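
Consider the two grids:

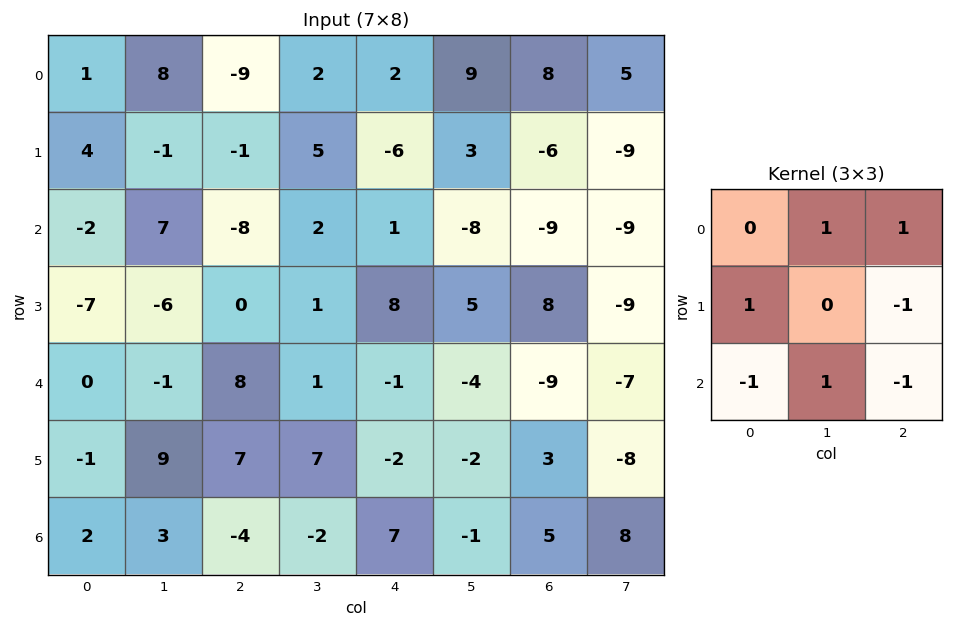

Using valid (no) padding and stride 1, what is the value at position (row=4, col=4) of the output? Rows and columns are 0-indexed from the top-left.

-31

The receptive field on the input at this output position is [-1 -4 -9 / -2 -2 3 / 7 -1 5]. Elementwise product with the kernel and sum: -4·1 + -9·1 + -2·1 + 3·-1 + 7·-1 + -1·1 + 5·-1.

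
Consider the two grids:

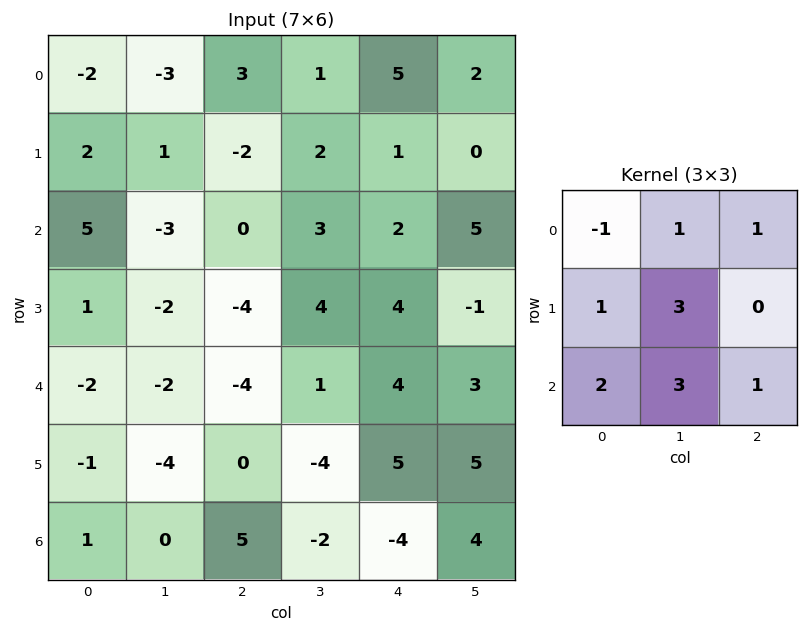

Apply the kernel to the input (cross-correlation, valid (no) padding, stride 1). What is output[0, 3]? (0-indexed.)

28

The receptive field on the input at this output position is [1 5 2 / 2 1 0 / 3 2 5]. Elementwise product with the kernel and sum: 1·-1 + 5·1 + 2·1 + 2·1 + 1·3 + 3·2 + 2·3 + 5·1.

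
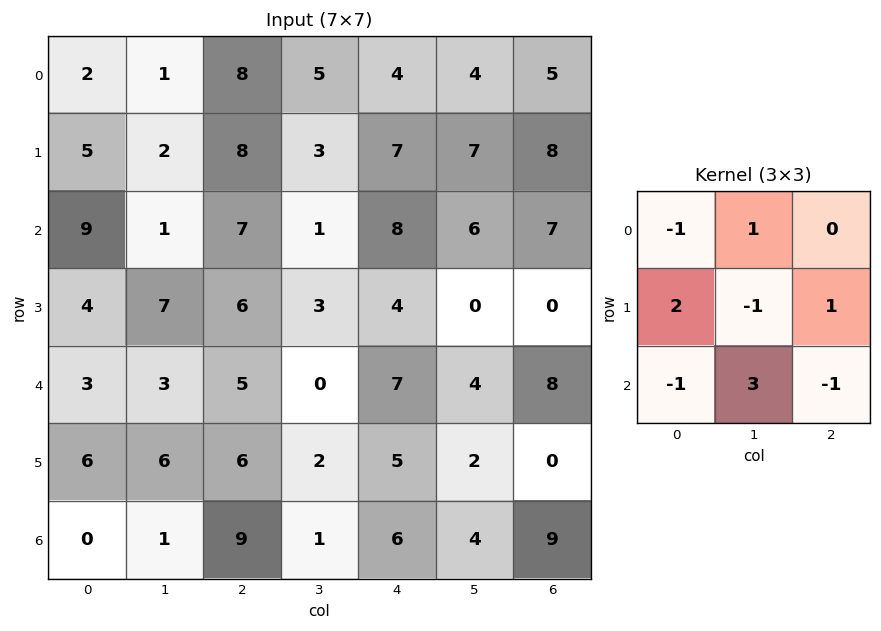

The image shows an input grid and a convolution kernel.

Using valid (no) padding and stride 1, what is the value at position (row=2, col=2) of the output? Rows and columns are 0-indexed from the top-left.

The receptive field on the input at this output position is [7 1 8 / 6 3 4 / 5 0 7]. Elementwise product with the kernel and sum: 7·-1 + 1·1 + 6·2 + 3·-1 + 4·1 + 5·-1 + 0·3 + 7·-1.

-5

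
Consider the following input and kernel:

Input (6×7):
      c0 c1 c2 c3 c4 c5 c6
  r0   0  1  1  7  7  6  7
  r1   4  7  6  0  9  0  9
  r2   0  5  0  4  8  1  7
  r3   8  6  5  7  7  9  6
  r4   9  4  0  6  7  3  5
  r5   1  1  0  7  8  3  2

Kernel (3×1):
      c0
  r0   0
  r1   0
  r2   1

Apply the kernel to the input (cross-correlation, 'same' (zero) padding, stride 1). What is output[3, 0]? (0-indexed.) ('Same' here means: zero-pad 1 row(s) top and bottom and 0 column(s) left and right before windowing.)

9

The receptive field on the zero-padded input at this output position is [0 / 8 / 9]. Elementwise product with the kernel and sum: 9·1.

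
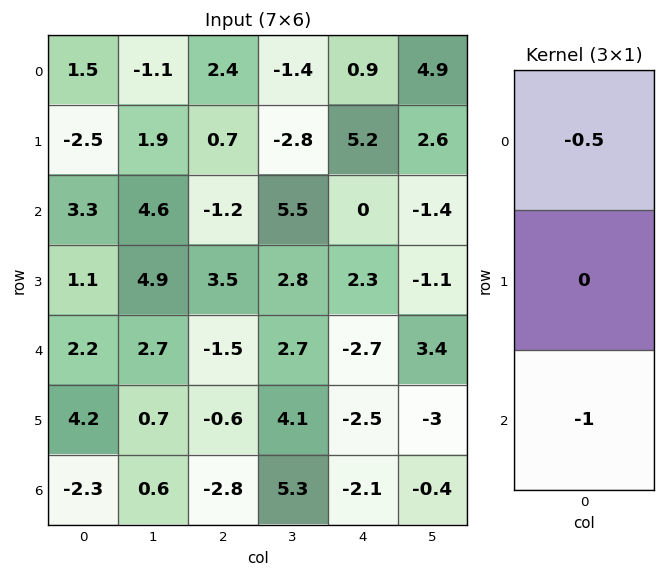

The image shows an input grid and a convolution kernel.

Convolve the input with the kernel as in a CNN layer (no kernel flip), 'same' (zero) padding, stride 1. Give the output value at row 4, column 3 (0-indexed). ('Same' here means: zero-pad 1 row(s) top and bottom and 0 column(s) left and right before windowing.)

-5.5

The receptive field on the zero-padded input at this output position is [2.8 / 2.7 / 4.1]. Elementwise product with the kernel and sum: 2.8·-0.5 + 4.1·-1.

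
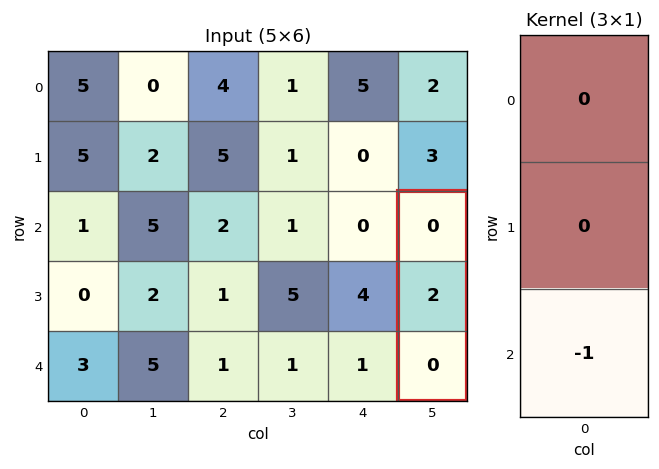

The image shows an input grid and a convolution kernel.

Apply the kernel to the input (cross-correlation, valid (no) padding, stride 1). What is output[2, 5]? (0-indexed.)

The receptive field on the input at this output position is [0 / 2 / 0]. Elementwise product with the kernel and sum: 0·-1.

0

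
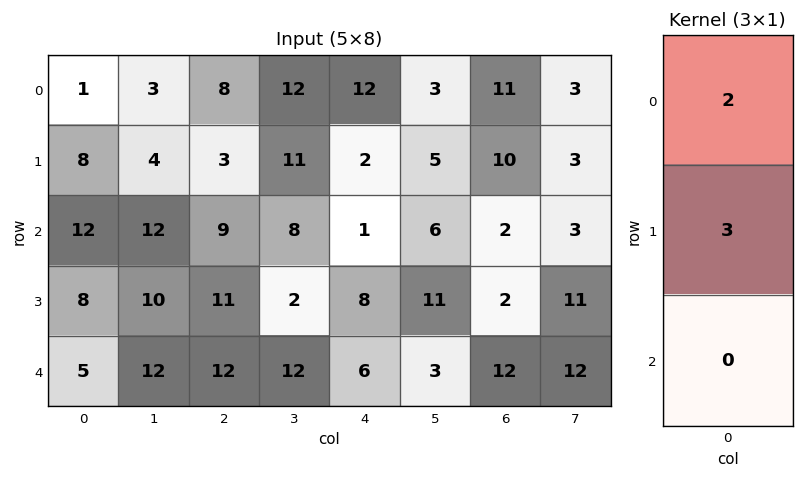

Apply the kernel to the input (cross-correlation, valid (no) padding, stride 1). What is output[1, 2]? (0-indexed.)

The receptive field on the input at this output position is [3 / 9 / 11]. Elementwise product with the kernel and sum: 3·2 + 9·3.

33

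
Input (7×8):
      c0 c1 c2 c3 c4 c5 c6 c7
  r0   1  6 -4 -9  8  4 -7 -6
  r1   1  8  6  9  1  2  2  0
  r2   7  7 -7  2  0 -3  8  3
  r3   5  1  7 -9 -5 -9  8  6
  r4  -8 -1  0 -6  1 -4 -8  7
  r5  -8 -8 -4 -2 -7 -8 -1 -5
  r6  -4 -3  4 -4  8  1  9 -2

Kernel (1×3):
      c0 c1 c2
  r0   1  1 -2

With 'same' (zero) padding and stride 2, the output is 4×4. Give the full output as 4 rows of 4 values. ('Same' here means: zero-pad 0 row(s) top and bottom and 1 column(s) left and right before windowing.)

Output[0,0]: The receptive field on the zero-padded input at this output position is [0 1 6]. Elementwise product with the kernel and sum: 0·1 + 1·1 + 6·-2.
Output[0,1]: The receptive field on the zero-padded input at this output position is [6 -4 -9]. Elementwise product with the kernel and sum: 6·1 + -4·1 + -9·-2.

-11 20 -9 9
-7 -4 8 -1
-6 11 3 -26
2 9 2 14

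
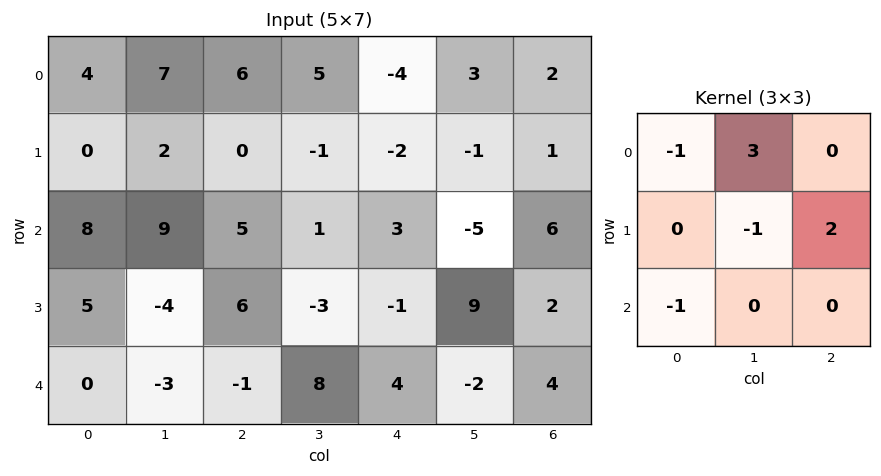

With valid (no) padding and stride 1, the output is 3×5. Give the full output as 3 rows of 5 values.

7 0 1 -18 13
2 -1 -4 -15 17
35 -3 0 19 -27

Output[0,0]: The receptive field on the input at this output position is [4 7 6 / 0 2 0 / 8 9 5]. Elementwise product with the kernel and sum: 4·-1 + 7·3 + 2·-1 + 0·2 + 8·-1.
Output[0,1]: The receptive field on the input at this output position is [7 6 5 / 2 0 -1 / 9 5 1]. Elementwise product with the kernel and sum: 7·-1 + 6·3 + 0·-1 + -1·2 + 9·-1.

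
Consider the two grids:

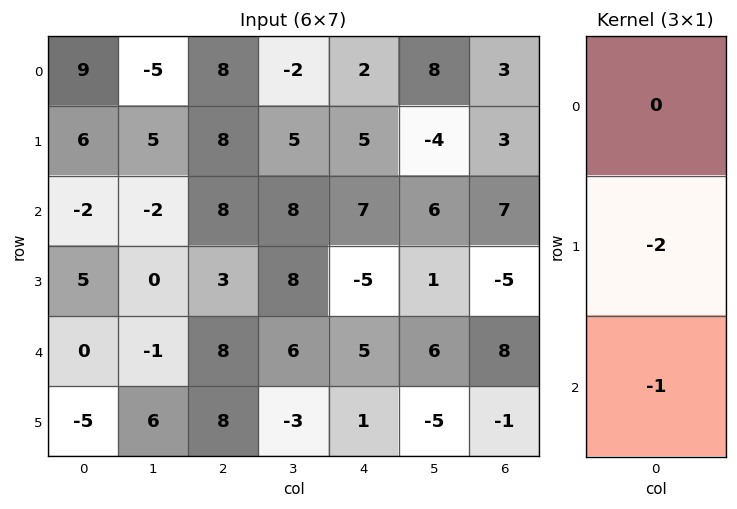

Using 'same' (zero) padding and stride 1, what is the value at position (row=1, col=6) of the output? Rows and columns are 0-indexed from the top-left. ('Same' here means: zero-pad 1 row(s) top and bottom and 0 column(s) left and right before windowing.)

The receptive field on the zero-padded input at this output position is [3 / 3 / 7]. Elementwise product with the kernel and sum: 3·-2 + 7·-1.

-13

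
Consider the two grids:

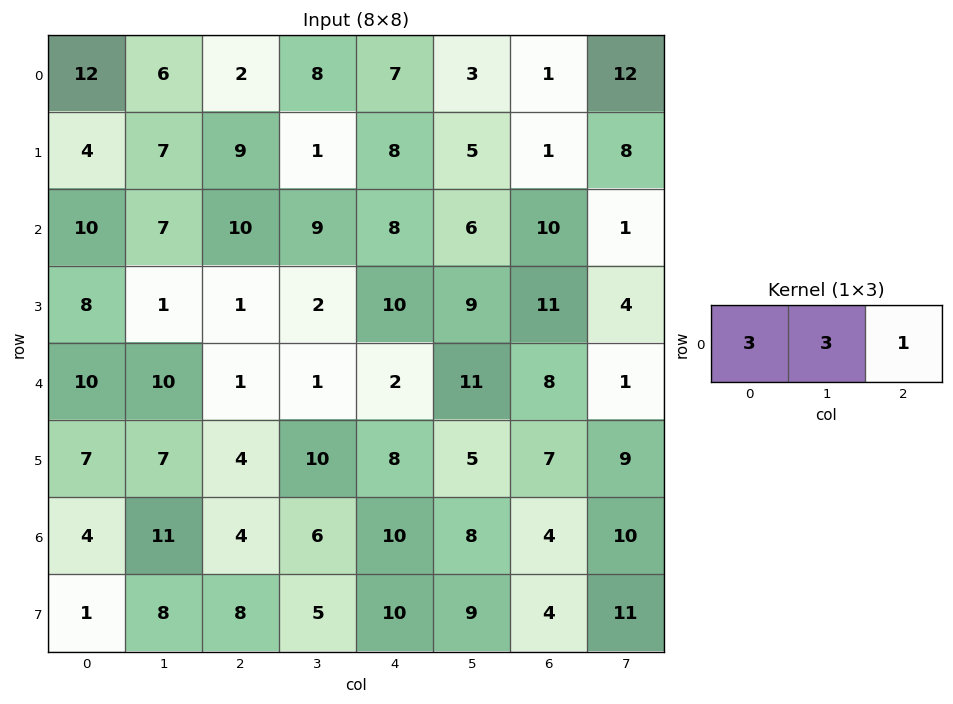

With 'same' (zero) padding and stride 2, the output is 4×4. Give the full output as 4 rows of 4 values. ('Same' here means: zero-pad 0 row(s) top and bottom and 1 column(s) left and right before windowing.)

42 32 48 24
37 60 57 49
40 34 20 58
23 51 56 46

Output[0,0]: The receptive field on the zero-padded input at this output position is [0 12 6]. Elementwise product with the kernel and sum: 0·3 + 12·3 + 6·1.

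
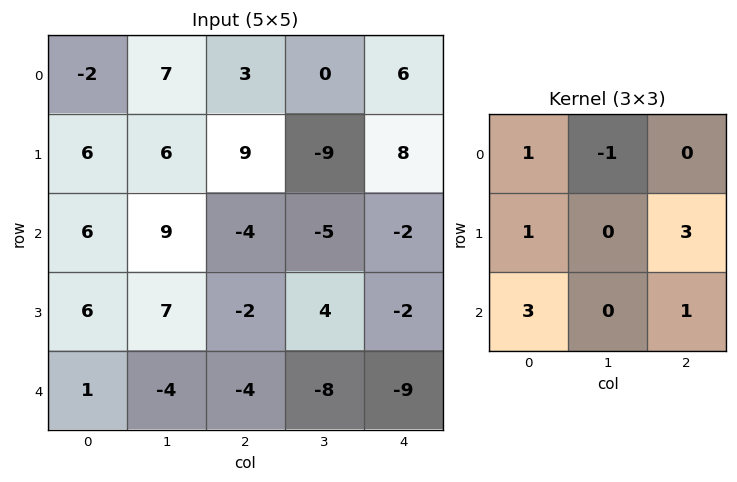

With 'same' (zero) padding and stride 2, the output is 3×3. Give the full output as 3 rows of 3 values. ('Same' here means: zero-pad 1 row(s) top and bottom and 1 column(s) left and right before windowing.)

Output[0,0]: The receptive field on the zero-padded input at this output position is [0 0 0 / 0 -2 7 / 0 6 6]. Elementwise product with the kernel and sum: 0·1 + 0·-1 + 0·1 + 7·3 + 0·3 + 6·1.

27 16 -27
28 16 -10
-18 -19 -2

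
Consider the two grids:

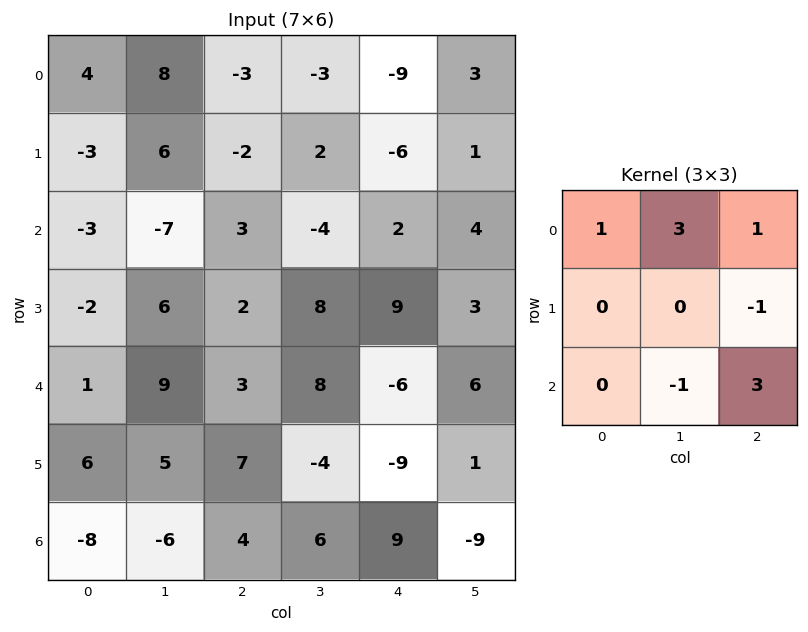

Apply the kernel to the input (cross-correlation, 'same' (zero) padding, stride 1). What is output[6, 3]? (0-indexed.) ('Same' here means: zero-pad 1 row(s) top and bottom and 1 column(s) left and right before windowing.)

The receptive field on the zero-padded input at this output position is [7 -4 -9 / 4 6 9 / 0 0 0]. Elementwise product with the kernel and sum: 7·1 + -4·3 + -9·1 + 9·-1 + 0·-1 + 0·3.

-23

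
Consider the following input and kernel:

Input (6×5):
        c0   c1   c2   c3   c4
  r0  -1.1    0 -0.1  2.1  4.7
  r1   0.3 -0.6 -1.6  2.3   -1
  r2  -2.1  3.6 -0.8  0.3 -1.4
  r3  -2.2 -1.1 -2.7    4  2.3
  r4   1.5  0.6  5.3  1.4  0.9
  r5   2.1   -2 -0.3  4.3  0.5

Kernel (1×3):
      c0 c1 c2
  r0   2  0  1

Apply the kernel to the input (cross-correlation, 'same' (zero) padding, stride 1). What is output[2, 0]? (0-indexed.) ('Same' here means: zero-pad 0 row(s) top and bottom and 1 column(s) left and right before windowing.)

3.6

The receptive field on the zero-padded input at this output position is [0 -2.1 3.6]. Elementwise product with the kernel and sum: 0·2 + 3.6·1.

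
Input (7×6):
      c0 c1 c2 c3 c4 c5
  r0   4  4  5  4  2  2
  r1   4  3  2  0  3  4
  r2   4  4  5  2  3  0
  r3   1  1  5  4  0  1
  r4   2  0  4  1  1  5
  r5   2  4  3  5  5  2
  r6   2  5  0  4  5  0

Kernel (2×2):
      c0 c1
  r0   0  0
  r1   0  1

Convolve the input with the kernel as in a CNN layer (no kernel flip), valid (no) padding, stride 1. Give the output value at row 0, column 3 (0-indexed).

3

The receptive field on the input at this output position is [4 2 / 0 3]. Elementwise product with the kernel and sum: 3·1.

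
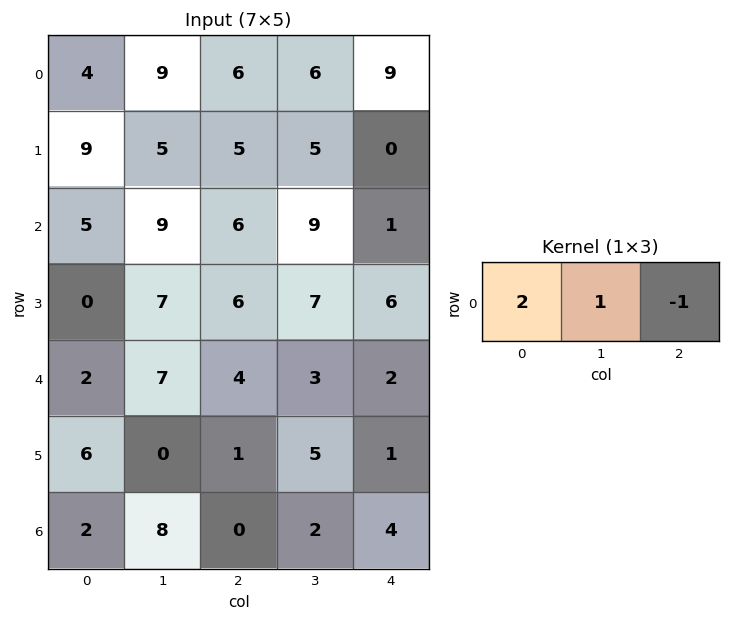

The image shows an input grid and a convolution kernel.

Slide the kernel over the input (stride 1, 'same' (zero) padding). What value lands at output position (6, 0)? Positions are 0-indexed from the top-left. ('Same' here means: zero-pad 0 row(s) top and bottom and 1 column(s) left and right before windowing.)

The receptive field on the zero-padded input at this output position is [0 2 8]. Elementwise product with the kernel and sum: 0·2 + 2·1 + 8·-1.

-6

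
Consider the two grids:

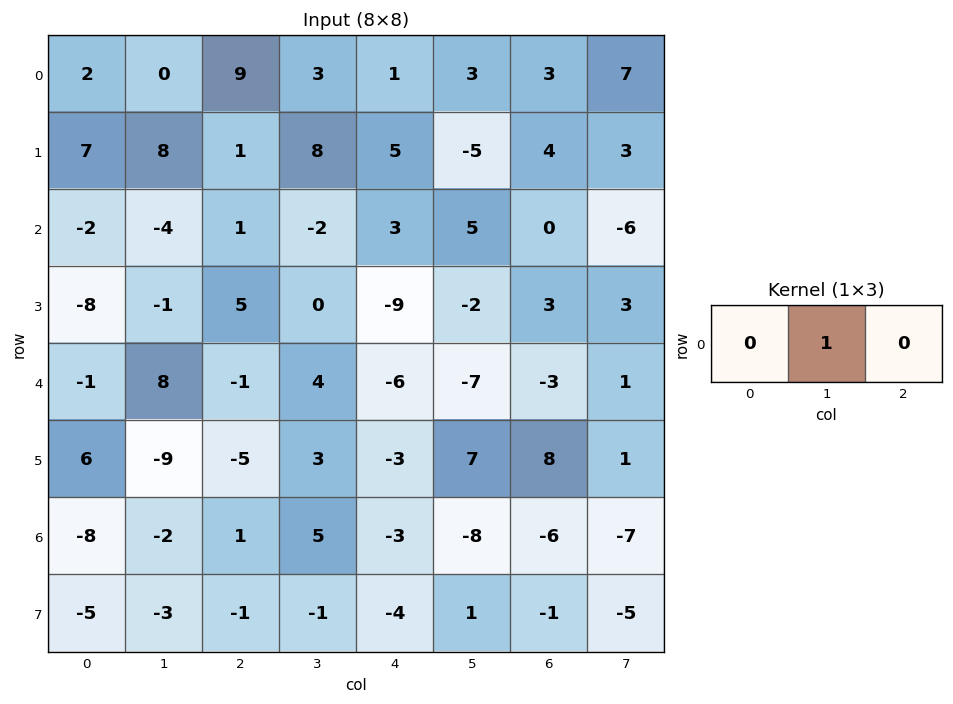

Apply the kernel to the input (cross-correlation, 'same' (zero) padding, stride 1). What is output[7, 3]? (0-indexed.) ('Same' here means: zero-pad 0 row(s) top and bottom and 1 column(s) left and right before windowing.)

The receptive field on the zero-padded input at this output position is [-1 -1 -4]. Elementwise product with the kernel and sum: -1·1.

-1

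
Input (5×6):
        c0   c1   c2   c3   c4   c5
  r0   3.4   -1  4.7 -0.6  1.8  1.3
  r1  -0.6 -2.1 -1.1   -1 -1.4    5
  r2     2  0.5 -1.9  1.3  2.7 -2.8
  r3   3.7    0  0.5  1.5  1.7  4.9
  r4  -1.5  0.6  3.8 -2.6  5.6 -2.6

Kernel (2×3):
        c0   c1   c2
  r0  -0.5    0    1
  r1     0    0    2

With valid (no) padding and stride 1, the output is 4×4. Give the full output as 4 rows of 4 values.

0.8 -2.1 -3.35 11.6
-4.6 2.65 4.55 -0.1
-1.9 4.05 7.05 6.35
6.25 -3.7 12.65 -1.05

Output[0,0]: The receptive field on the input at this output position is [3.4 -1 4.7 / -0.6 -2.1 -1.1]. Elementwise product with the kernel and sum: 3.4·-0.5 + 4.7·1 + -1.1·2.
Output[0,1]: The receptive field on the input at this output position is [-1 4.7 -0.6 / -2.1 -1.1 -1]. Elementwise product with the kernel and sum: -1·-0.5 + -0.6·1 + -1·2.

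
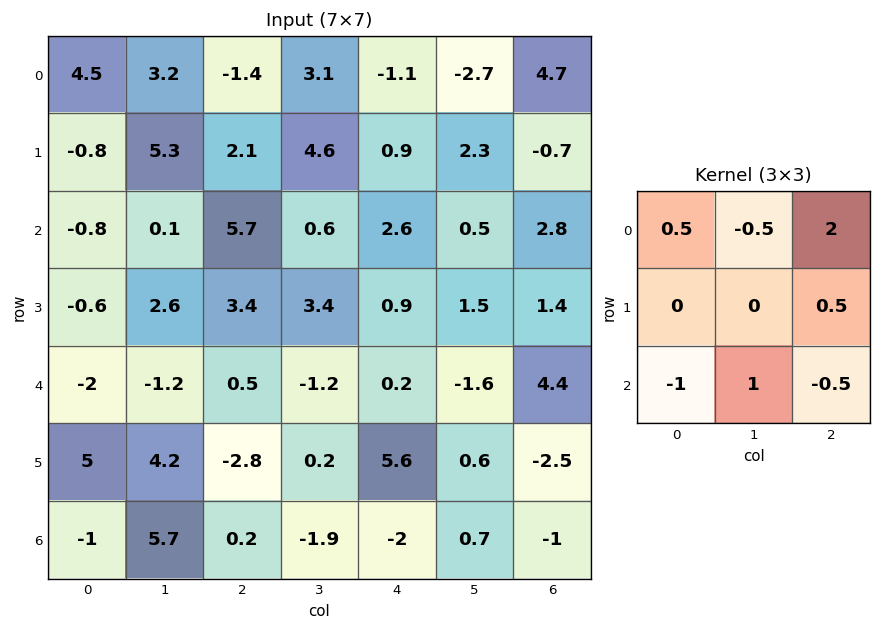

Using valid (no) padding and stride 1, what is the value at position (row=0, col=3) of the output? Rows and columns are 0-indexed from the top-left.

-0.4

The receptive field on the input at this output position is [3.1 -1.1 -2.7 / 4.6 0.9 2.3 / 0.6 2.6 0.5]. Elementwise product with the kernel and sum: 3.1·0.5 + -1.1·-0.5 + -2.7·2 + 2.3·0.5 + 0.6·-1 + 2.6·1 + 0.5·-0.5.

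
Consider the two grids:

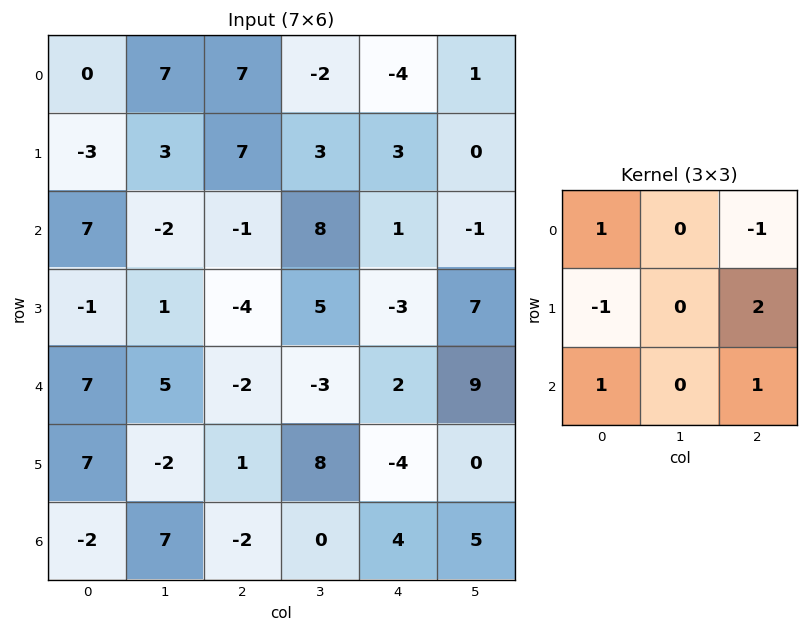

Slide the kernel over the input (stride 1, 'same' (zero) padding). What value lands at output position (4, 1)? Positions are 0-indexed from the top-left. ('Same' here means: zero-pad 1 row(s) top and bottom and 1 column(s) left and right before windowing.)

0

The receptive field on the zero-padded input at this output position is [-1 1 -4 / 7 5 -2 / 7 -2 1]. Elementwise product with the kernel and sum: -1·1 + -4·-1 + 7·-1 + -2·2 + 7·1 + 1·1.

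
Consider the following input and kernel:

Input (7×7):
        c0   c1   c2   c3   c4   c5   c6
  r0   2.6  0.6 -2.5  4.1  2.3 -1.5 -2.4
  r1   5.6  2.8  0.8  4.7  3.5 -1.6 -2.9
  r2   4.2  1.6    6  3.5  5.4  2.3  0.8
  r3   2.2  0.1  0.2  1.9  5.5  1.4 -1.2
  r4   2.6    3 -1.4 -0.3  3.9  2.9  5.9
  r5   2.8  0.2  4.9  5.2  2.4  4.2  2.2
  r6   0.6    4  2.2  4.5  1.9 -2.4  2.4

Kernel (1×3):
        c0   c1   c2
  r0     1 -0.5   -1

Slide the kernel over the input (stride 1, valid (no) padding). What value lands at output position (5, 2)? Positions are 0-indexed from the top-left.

-0.1

The receptive field on the input at this output position is [4.9 5.2 2.4]. Elementwise product with the kernel and sum: 4.9·1 + 5.2·-0.5 + 2.4·-1.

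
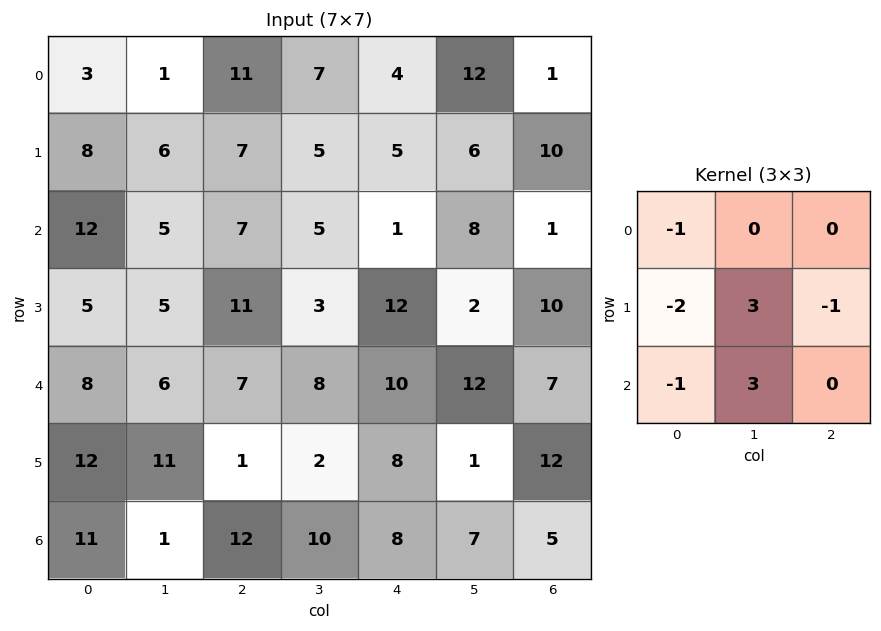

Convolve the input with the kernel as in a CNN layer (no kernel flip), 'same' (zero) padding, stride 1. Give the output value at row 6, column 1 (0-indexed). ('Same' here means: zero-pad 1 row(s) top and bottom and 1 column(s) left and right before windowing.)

-43

The receptive field on the zero-padded input at this output position is [12 11 1 / 11 1 12 / 0 0 0]. Elementwise product with the kernel and sum: 12·-1 + 11·-2 + 1·3 + 12·-1 + 0·-1 + 0·3.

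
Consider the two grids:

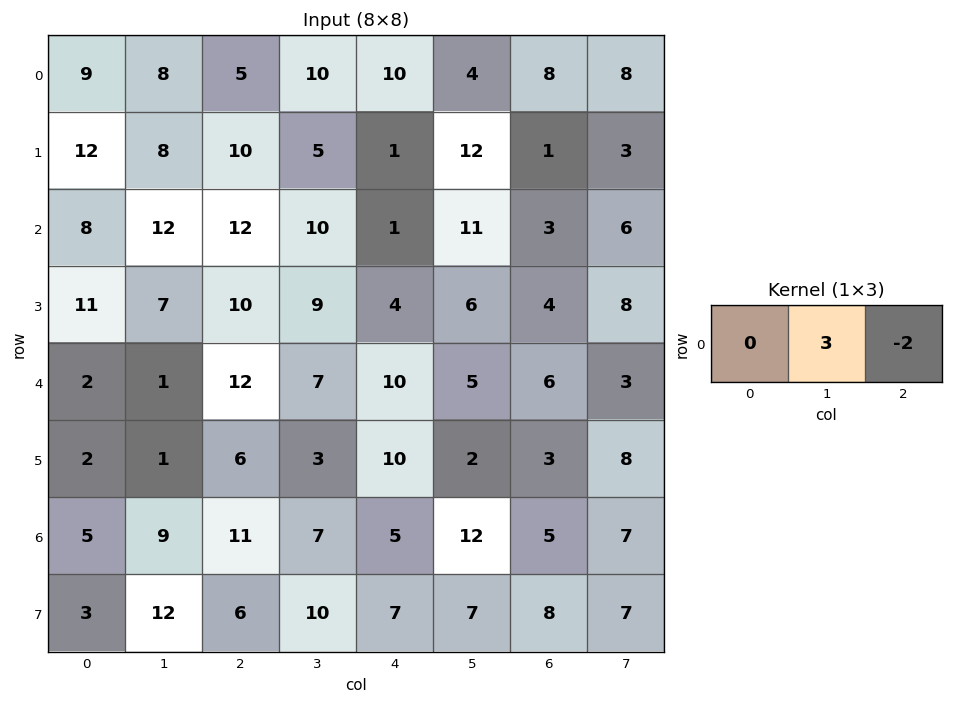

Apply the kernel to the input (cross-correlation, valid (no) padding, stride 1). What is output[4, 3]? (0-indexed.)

The receptive field on the input at this output position is [7 10 5]. Elementwise product with the kernel and sum: 10·3 + 5·-2.

20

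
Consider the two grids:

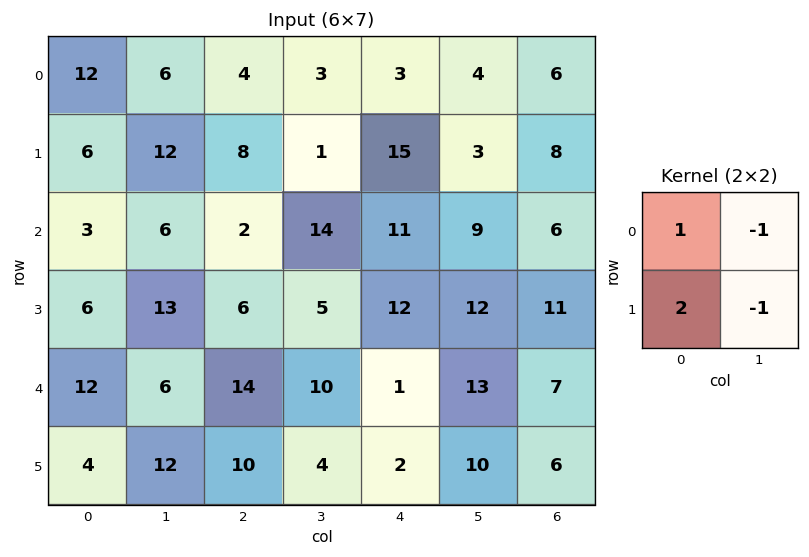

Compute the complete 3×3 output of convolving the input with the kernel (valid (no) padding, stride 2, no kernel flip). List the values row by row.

Output[0,0]: The receptive field on the input at this output position is [12 6 / 6 12]. Elementwise product with the kernel and sum: 12·1 + 6·-1 + 6·2 + 12·-1.

6 16 26
-4 -5 14
2 20 -18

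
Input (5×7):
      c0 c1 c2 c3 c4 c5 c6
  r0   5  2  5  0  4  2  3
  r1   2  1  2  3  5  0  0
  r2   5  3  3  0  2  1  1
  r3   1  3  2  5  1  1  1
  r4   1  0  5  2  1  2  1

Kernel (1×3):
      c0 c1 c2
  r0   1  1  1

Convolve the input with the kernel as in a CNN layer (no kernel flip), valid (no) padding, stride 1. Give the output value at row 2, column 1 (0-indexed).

6

The receptive field on the input at this output position is [3 3 0]. Elementwise product with the kernel and sum: 3·1 + 3·1 + 0·1.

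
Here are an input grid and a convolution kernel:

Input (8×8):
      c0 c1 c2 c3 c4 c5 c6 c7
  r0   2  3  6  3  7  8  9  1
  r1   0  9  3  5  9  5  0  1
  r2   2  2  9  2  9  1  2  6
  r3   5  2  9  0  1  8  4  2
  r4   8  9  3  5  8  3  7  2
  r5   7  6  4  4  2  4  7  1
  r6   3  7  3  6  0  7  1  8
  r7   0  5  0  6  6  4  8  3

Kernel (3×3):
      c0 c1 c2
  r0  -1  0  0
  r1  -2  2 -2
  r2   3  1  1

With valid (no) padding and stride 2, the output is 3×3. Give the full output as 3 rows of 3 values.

27 18 15
10 -7 31
1 8 -10

Output[0,0]: The receptive field on the input at this output position is [2 3 6 / 0 9 3 / 2 2 9]. Elementwise product with the kernel and sum: 2·-1 + 0·-2 + 9·2 + 3·-2 + 2·3 + 2·1 + 9·1.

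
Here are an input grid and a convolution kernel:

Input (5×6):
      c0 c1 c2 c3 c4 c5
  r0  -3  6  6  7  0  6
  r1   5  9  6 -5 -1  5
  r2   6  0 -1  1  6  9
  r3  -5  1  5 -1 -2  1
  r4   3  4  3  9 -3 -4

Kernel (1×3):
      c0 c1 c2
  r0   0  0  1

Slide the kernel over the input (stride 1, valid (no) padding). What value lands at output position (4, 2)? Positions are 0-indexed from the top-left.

The receptive field on the input at this output position is [3 9 -3]. Elementwise product with the kernel and sum: -3·1.

-3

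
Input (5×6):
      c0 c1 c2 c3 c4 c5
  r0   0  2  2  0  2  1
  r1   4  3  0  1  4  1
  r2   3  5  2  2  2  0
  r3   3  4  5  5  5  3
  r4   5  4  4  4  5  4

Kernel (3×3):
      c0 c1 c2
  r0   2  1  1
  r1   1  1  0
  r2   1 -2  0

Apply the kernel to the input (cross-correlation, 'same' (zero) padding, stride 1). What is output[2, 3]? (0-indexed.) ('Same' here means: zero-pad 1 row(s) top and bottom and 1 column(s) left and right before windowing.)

The receptive field on the zero-padded input at this output position is [0 1 4 / 2 2 2 / 5 5 5]. Elementwise product with the kernel and sum: 0·2 + 1·1 + 4·1 + 2·1 + 2·1 + 5·1 + 5·-2.

4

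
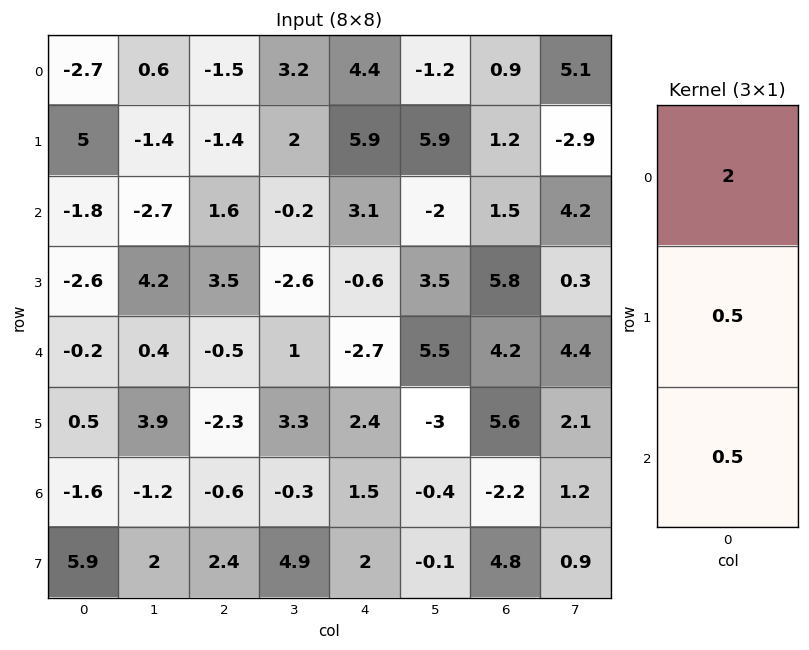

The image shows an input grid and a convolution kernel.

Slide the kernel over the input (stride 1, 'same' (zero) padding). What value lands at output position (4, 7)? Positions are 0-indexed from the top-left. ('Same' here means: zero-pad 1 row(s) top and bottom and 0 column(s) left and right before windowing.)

3.85

The receptive field on the zero-padded input at this output position is [0.3 / 4.4 / 2.1]. Elementwise product with the kernel and sum: 0.3·2 + 4.4·0.5 + 2.1·0.5.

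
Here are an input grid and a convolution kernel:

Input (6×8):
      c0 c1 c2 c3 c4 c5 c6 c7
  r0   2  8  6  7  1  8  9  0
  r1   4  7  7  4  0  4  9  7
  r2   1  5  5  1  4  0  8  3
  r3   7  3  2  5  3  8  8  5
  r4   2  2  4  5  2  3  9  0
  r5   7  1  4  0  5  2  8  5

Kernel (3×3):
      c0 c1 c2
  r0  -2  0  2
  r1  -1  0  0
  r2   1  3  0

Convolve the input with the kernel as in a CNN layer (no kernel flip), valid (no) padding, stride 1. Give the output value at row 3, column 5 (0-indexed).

17

The receptive field on the input at this output position is [8 8 5 / 3 9 0 / 2 8 5]. Elementwise product with the kernel and sum: 8·-2 + 5·2 + 3·-1 + 2·1 + 8·3.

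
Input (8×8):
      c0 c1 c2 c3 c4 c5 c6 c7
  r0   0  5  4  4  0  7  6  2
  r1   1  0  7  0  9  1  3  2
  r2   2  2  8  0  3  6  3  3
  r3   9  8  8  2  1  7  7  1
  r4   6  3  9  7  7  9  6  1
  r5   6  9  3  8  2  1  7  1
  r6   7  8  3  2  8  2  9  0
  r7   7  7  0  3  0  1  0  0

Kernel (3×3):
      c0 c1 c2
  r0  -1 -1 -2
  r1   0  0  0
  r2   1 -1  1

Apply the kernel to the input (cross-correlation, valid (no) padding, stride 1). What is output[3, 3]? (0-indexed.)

The receptive field on the input at this output position is [2 1 7 / 7 7 9 / 8 2 1]. Elementwise product with the kernel and sum: 2·-1 + 1·-1 + 7·-2 + 8·1 + 2·-1 + 1·1.

-10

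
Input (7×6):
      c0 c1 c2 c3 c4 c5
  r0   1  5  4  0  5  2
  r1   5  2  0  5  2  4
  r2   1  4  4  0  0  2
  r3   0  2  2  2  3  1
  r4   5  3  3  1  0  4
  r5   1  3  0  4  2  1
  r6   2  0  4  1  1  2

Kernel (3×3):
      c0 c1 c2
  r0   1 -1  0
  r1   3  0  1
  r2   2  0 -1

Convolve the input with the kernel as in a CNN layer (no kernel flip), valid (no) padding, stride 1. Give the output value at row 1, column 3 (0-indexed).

The receptive field on the input at this output position is [5 2 4 / 0 0 2 / 2 3 1]. Elementwise product with the kernel and sum: 5·1 + 2·-1 + 0·3 + 2·1 + 2·2 + 1·-1.

8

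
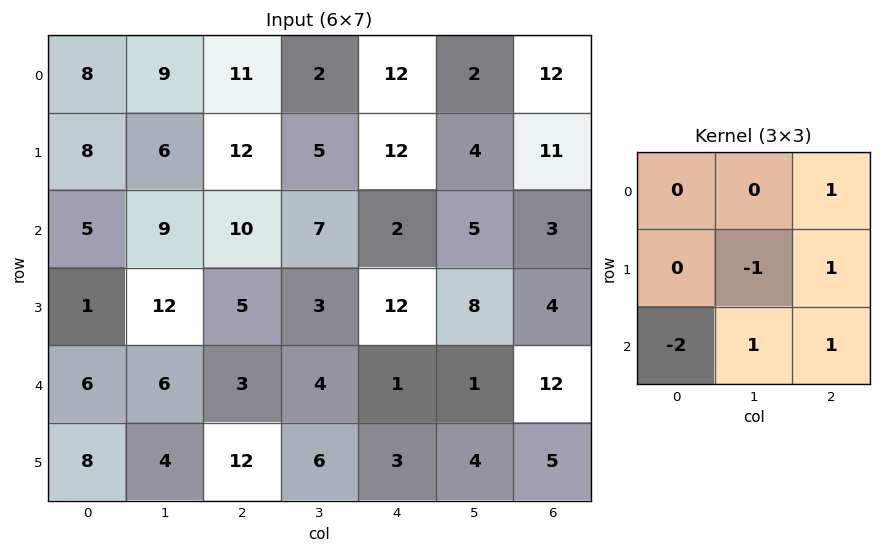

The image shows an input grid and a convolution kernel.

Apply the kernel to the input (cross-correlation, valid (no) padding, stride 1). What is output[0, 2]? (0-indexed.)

8

The receptive field on the input at this output position is [11 2 12 / 12 5 12 / 10 7 2]. Elementwise product with the kernel and sum: 12·1 + 5·-1 + 12·1 + 10·-2 + 7·1 + 2·1.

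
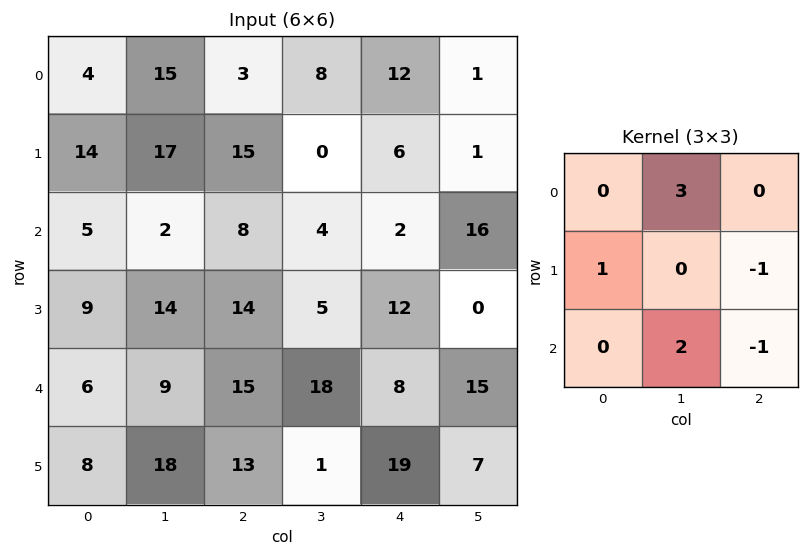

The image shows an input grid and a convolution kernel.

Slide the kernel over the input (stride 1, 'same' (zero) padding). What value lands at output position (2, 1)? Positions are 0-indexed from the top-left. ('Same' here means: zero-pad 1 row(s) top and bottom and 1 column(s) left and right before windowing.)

The receptive field on the zero-padded input at this output position is [14 17 15 / 5 2 8 / 9 14 14]. Elementwise product with the kernel and sum: 17·3 + 5·1 + 8·-1 + 14·2 + 14·-1.

62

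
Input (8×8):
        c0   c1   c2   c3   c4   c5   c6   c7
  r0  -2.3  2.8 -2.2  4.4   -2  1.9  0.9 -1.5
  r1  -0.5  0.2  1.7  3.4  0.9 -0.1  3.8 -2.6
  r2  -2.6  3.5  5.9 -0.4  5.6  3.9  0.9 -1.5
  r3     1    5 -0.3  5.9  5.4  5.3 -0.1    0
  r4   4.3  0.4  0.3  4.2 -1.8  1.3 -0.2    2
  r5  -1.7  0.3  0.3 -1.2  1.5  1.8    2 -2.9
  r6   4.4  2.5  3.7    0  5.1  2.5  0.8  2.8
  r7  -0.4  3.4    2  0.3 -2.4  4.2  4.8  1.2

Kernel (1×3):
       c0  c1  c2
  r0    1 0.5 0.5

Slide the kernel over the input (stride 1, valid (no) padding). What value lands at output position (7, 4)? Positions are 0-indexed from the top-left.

The receptive field on the input at this output position is [-2.4 4.2 4.8]. Elementwise product with the kernel and sum: -2.4·1 + 4.2·0.5 + 4.8·0.5.

2.1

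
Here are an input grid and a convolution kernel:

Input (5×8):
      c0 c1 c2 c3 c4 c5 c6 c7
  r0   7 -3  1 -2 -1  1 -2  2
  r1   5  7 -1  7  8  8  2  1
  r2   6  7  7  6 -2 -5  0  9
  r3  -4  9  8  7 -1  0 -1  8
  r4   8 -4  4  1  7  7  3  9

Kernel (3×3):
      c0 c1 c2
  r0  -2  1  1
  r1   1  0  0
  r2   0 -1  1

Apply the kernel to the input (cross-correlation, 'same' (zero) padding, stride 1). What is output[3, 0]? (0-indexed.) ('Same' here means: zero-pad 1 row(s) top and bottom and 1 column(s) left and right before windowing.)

1

The receptive field on the zero-padded input at this output position is [0 6 7 / 0 -4 9 / 0 8 -4]. Elementwise product with the kernel and sum: 0·-2 + 6·1 + 7·1 + 0·1 + 8·-1 + -4·1.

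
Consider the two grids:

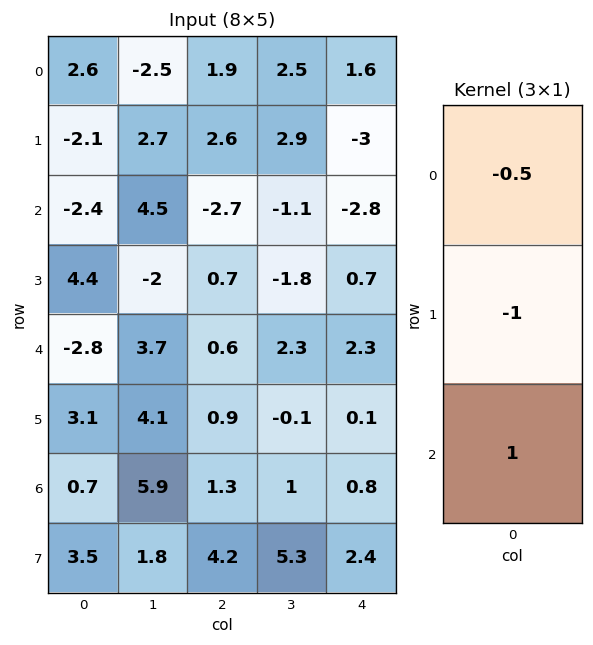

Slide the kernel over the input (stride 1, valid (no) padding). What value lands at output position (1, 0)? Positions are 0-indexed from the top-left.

The receptive field on the input at this output position is [-2.1 / -2.4 / 4.4]. Elementwise product with the kernel and sum: -2.1·-0.5 + -2.4·-1 + 4.4·1.

7.85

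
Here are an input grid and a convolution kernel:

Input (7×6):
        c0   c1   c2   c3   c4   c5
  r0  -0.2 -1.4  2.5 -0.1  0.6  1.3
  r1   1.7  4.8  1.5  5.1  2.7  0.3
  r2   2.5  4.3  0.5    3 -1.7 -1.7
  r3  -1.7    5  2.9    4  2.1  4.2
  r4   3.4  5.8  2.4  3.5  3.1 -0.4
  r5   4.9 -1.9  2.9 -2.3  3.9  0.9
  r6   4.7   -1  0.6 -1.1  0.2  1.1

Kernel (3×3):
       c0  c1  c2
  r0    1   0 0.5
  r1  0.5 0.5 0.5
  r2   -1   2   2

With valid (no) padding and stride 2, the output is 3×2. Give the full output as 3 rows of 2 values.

12.15 9.55
18.85 14.95
2.05 3.8

Output[0,0]: The receptive field on the input at this output position is [-0.2 -1.4 2.5 / 1.7 4.8 1.5 / 2.5 4.3 0.5]. Elementwise product with the kernel and sum: -0.2·1 + 2.5·0.5 + 1.7·0.5 + 4.8·0.5 + 1.5·0.5 + 2.5·-1 + 4.3·2 + 0.5·2.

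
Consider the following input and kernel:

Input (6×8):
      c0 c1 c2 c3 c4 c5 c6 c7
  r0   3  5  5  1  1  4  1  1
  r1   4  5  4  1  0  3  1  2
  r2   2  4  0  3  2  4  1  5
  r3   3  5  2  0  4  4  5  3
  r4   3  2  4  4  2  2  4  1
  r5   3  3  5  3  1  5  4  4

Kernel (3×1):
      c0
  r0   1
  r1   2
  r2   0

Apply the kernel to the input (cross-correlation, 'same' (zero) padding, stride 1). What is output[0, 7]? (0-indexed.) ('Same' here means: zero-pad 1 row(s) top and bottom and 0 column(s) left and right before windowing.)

2

The receptive field on the zero-padded input at this output position is [0 / 1 / 2]. Elementwise product with the kernel and sum: 0·1 + 1·2.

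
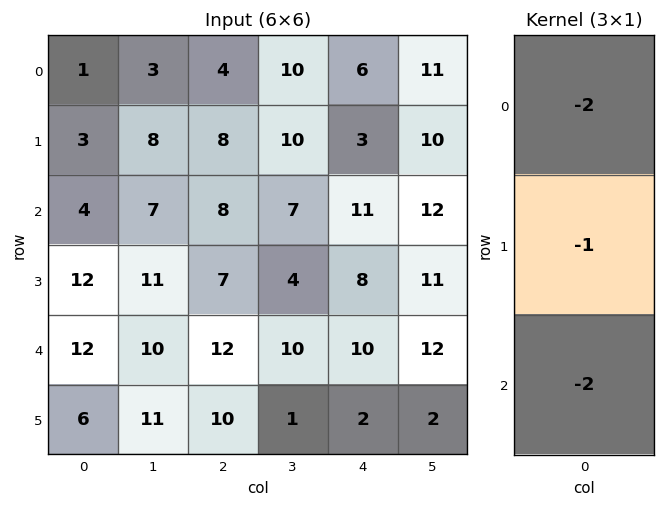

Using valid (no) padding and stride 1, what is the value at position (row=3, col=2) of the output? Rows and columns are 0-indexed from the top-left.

-46

The receptive field on the input at this output position is [7 / 12 / 10]. Elementwise product with the kernel and sum: 7·-2 + 12·-1 + 10·-2.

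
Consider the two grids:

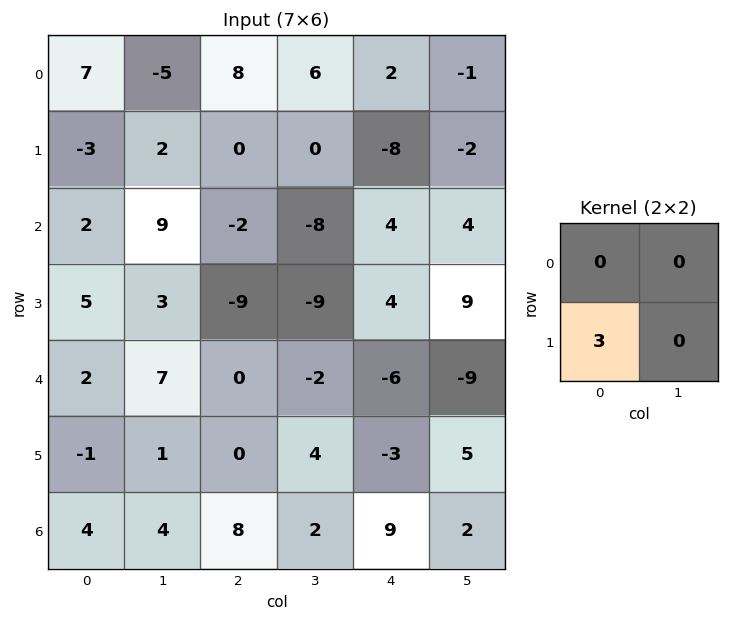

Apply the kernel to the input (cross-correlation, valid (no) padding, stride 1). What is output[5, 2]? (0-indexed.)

24

The receptive field on the input at this output position is [0 4 / 8 2]. Elementwise product with the kernel and sum: 8·3.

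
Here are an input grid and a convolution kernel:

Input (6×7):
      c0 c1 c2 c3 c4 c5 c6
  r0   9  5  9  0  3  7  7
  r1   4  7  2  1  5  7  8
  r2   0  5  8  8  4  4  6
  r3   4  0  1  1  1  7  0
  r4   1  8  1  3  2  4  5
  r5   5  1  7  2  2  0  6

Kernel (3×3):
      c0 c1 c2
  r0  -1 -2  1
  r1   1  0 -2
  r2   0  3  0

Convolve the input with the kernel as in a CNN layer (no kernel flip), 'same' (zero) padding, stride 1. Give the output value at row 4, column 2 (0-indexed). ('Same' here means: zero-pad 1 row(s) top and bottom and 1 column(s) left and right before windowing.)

22

The receptive field on the zero-padded input at this output position is [0 1 1 / 8 1 3 / 1 7 2]. Elementwise product with the kernel and sum: 0·-1 + 1·-2 + 1·1 + 8·1 + 3·-2 + 7·3.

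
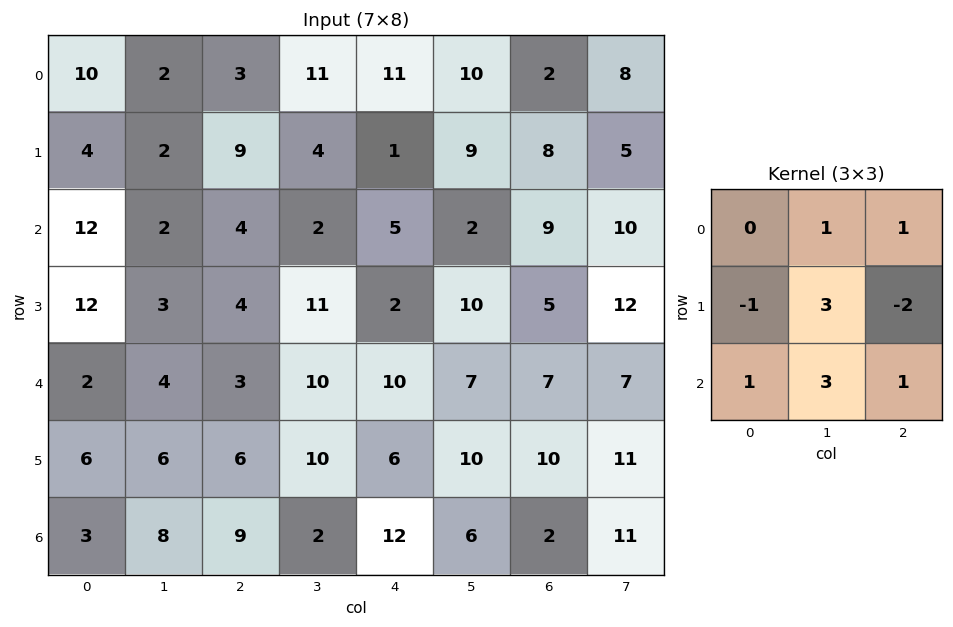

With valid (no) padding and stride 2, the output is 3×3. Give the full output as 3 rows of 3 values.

Output[0,0]: The receptive field on the input at this output position is [10 2 3 / 4 2 9 / 12 2 4]. Elementwise product with the kernel and sum: 2·1 + 3·1 + 4·-1 + 2·3 + 9·-2 + 12·1 + 2·3 + 4·1.

11 38 42
12 75 67
43 59 50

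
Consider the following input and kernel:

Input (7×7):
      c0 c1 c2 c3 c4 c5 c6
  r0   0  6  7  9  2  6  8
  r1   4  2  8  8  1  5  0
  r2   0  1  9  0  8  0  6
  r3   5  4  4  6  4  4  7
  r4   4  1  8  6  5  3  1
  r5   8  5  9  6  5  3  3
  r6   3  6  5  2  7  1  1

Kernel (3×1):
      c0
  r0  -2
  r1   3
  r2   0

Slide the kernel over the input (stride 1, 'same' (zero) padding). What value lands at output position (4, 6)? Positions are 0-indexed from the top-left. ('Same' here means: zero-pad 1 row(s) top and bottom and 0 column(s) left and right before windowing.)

The receptive field on the zero-padded input at this output position is [7 / 1 / 3]. Elementwise product with the kernel and sum: 7·-2 + 1·3.

-11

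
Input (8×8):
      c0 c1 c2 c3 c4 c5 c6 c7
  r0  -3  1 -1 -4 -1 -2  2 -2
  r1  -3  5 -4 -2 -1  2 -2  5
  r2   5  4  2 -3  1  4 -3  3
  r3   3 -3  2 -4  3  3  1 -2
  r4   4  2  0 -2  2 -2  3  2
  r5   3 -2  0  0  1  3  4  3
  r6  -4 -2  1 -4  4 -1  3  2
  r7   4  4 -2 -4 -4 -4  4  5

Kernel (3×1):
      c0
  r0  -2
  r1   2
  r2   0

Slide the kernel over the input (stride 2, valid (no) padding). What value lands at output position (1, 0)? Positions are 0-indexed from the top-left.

-4

The receptive field on the input at this output position is [5 / 3 / 4]. Elementwise product with the kernel and sum: 5·-2 + 3·2.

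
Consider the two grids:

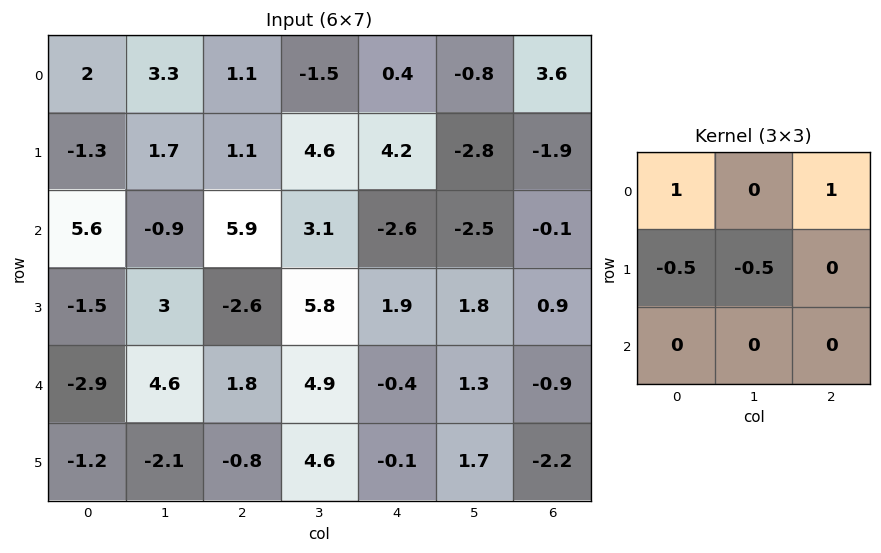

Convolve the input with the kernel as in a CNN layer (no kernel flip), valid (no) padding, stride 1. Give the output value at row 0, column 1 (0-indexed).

The receptive field on the input at this output position is [3.3 1.1 -1.5 / 1.7 1.1 4.6 / -0.9 5.9 3.1]. Elementwise product with the kernel and sum: 3.3·1 + -1.5·1 + 1.7·-0.5 + 1.1·-0.5.

0.4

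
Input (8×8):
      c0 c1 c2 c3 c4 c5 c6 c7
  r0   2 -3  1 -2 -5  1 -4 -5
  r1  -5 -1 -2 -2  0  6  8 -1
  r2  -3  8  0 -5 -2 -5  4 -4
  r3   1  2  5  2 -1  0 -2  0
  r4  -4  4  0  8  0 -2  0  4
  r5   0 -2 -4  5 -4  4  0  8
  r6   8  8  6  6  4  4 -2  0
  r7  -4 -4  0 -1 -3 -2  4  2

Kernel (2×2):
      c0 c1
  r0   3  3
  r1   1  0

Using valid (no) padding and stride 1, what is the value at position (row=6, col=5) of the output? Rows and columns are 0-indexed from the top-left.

The receptive field on the input at this output position is [4 -2 / -2 4]. Elementwise product with the kernel and sum: 4·3 + -2·3 + -2·1.

4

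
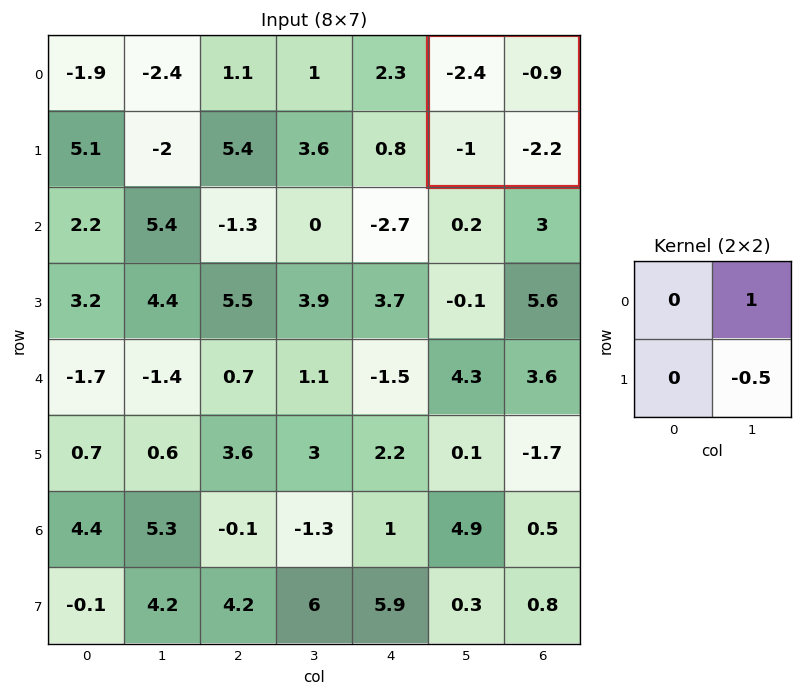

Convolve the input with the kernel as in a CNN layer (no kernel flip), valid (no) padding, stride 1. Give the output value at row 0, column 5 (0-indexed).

The receptive field on the input at this output position is [-2.4 -0.9 / -1 -2.2]. Elementwise product with the kernel and sum: -0.9·1 + -2.2·-0.5.

0.2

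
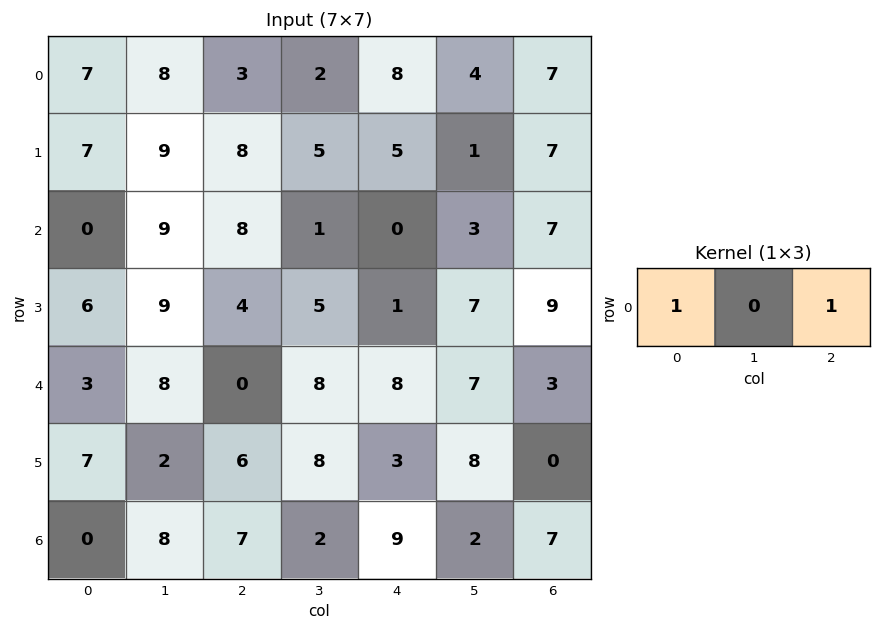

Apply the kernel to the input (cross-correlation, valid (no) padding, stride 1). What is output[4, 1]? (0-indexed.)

16

The receptive field on the input at this output position is [8 0 8]. Elementwise product with the kernel and sum: 8·1 + 8·1.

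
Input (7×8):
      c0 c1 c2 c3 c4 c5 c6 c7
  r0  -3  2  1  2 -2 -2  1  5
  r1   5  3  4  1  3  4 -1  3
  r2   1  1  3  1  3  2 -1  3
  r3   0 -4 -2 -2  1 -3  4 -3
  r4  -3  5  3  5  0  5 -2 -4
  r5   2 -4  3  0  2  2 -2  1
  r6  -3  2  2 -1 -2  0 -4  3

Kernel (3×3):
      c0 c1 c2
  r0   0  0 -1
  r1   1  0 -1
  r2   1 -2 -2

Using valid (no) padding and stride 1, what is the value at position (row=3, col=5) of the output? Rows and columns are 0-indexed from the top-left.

The receptive field on the input at this output position is [-3 4 -3 / 5 -2 -4 / 2 -2 1]. Elementwise product with the kernel and sum: -3·-1 + 5·1 + -4·-1 + 2·1 + -2·-2 + 1·-2.

16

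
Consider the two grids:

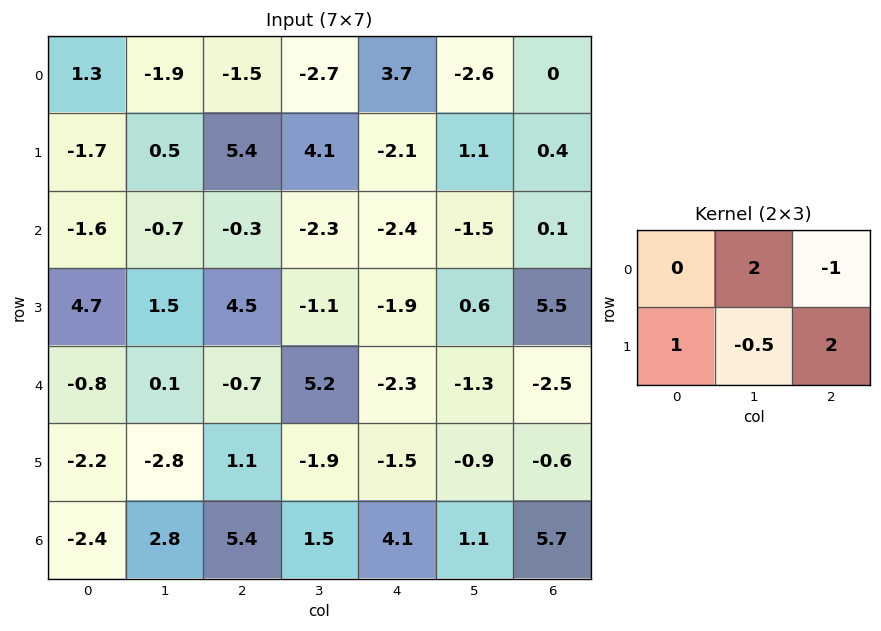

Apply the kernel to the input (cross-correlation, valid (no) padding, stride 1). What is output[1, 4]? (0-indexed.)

The receptive field on the input at this output position is [-2.1 1.1 0.4 / -2.4 -1.5 0.1]. Elementwise product with the kernel and sum: 1.1·2 + 0.4·-1 + -2.4·1 + -1.5·-0.5 + 0.1·2.

0.35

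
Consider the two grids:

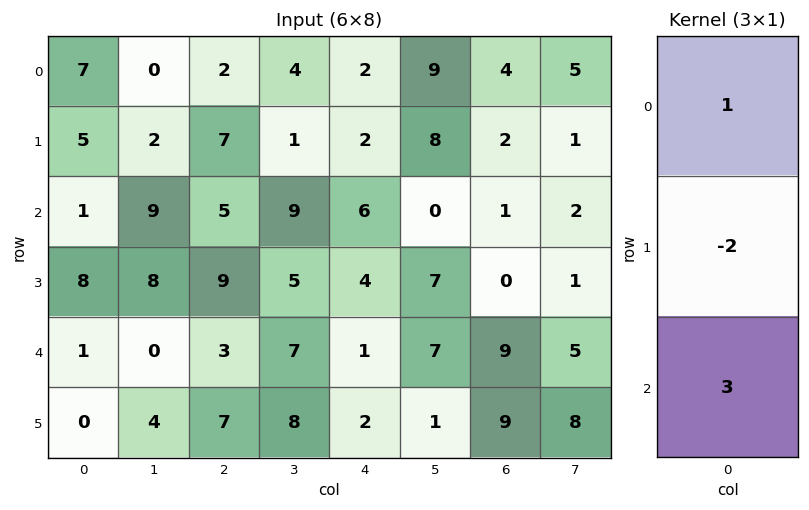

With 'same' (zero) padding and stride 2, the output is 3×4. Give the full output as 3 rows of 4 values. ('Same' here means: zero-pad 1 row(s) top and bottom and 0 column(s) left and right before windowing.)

1 17 2 -2
27 24 2 0
6 24 8 9

Output[0,0]: The receptive field on the zero-padded input at this output position is [0 / 7 / 5]. Elementwise product with the kernel and sum: 0·1 + 7·-2 + 5·3.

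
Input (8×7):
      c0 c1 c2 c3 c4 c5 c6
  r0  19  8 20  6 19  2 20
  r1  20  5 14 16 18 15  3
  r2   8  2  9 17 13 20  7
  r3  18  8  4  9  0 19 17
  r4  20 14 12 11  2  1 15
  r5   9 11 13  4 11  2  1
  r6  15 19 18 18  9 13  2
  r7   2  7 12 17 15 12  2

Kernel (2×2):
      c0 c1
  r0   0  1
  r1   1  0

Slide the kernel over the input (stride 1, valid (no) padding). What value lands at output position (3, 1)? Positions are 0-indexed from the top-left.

18

The receptive field on the input at this output position is [8 4 / 14 12]. Elementwise product with the kernel and sum: 4·1 + 14·1.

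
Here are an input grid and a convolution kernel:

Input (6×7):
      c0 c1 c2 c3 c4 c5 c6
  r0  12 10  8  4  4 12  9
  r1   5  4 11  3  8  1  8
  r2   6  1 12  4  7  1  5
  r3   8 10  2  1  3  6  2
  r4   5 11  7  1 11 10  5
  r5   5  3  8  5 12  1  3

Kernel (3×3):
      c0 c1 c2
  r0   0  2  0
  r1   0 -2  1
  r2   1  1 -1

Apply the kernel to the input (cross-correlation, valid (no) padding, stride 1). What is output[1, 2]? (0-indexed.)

5

The receptive field on the input at this output position is [11 3 8 / 12 4 7 / 2 1 3]. Elementwise product with the kernel and sum: 3·2 + 4·-2 + 7·1 + 2·1 + 1·1 + 3·-1.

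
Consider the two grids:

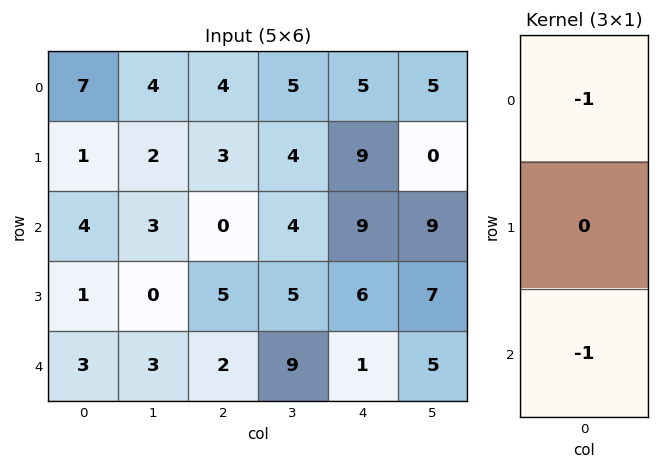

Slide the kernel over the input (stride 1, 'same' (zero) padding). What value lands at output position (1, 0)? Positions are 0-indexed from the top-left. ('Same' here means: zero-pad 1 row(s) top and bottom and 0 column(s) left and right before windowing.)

The receptive field on the zero-padded input at this output position is [7 / 1 / 4]. Elementwise product with the kernel and sum: 7·-1 + 4·-1.

-11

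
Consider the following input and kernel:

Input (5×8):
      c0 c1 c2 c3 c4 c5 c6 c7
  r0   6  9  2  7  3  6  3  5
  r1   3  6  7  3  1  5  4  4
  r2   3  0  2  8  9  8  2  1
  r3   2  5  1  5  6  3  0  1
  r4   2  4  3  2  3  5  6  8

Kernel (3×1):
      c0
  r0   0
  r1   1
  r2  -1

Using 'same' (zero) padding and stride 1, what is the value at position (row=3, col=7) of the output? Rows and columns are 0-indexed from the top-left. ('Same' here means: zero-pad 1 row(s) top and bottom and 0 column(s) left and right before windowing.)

-7

The receptive field on the zero-padded input at this output position is [1 / 1 / 8]. Elementwise product with the kernel and sum: 1·1 + 8·-1.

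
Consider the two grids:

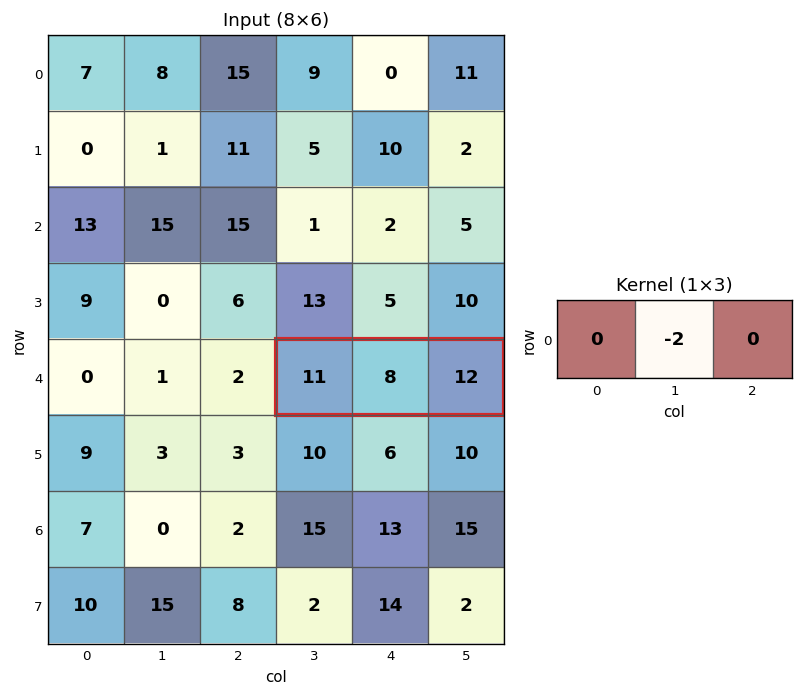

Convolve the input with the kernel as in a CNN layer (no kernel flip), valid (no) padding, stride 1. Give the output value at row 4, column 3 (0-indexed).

The receptive field on the input at this output position is [11 8 12]. Elementwise product with the kernel and sum: 8·-2.

-16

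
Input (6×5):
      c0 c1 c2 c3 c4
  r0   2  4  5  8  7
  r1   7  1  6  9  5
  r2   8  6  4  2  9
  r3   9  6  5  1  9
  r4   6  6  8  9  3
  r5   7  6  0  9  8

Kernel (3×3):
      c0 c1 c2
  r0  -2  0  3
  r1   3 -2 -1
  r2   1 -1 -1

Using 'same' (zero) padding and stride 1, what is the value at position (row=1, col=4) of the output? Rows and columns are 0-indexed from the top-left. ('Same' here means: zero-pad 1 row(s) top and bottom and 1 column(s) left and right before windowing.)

-6

The receptive field on the zero-padded input at this output position is [8 7 0 / 9 5 0 / 2 9 0]. Elementwise product with the kernel and sum: 8·-2 + 0·3 + 9·3 + 5·-2 + 0·-1 + 2·1 + 9·-1 + 0·-1.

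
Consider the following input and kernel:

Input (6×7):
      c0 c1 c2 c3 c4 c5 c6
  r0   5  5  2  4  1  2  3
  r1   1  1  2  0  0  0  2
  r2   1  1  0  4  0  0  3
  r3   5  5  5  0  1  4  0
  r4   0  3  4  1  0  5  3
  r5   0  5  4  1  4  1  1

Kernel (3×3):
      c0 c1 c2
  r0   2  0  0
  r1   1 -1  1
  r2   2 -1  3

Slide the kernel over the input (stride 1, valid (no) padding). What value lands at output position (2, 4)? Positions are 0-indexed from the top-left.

1

The receptive field on the input at this output position is [0 0 3 / 1 4 0 / 0 5 3]. Elementwise product with the kernel and sum: 0·2 + 1·1 + 4·-1 + 0·1 + 0·2 + 5·-1 + 3·3.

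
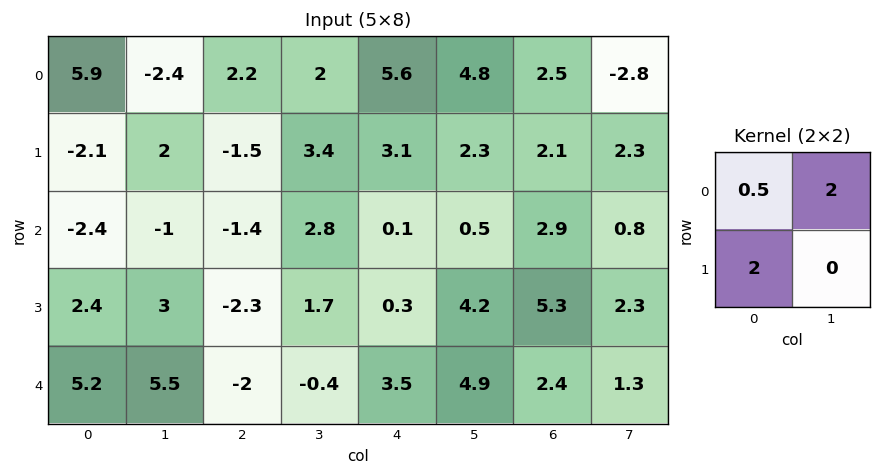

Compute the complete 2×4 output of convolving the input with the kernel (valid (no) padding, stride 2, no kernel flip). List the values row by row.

-6.05 2.1 18.6 -0.15
1.6 0.3 1.65 13.65

Output[0,0]: The receptive field on the input at this output position is [5.9 -2.4 / -2.1 2]. Elementwise product with the kernel and sum: 5.9·0.5 + -2.4·2 + -2.1·2.
Output[0,1]: The receptive field on the input at this output position is [2.2 2 / -1.5 3.4]. Elementwise product with the kernel and sum: 2.2·0.5 + 2·2 + -1.5·2.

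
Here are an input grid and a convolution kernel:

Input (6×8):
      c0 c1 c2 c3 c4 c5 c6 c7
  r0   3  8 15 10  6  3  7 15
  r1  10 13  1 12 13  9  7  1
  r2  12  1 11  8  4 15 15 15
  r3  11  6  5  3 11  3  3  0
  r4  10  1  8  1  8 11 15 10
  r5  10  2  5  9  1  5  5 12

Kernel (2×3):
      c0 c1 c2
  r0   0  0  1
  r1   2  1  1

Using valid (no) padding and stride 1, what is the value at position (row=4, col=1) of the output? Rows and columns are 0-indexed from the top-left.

19

The receptive field on the input at this output position is [1 8 1 / 2 5 9]. Elementwise product with the kernel and sum: 1·1 + 2·2 + 5·1 + 9·1.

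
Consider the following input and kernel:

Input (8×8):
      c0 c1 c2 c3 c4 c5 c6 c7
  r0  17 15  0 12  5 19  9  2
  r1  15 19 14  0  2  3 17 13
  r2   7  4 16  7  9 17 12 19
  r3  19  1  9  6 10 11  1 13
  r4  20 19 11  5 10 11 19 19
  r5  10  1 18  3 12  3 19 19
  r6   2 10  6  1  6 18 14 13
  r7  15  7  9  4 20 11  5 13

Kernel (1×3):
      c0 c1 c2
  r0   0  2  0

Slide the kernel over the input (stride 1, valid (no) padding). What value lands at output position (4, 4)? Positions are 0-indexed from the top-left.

22

The receptive field on the input at this output position is [10 11 19]. Elementwise product with the kernel and sum: 11·2.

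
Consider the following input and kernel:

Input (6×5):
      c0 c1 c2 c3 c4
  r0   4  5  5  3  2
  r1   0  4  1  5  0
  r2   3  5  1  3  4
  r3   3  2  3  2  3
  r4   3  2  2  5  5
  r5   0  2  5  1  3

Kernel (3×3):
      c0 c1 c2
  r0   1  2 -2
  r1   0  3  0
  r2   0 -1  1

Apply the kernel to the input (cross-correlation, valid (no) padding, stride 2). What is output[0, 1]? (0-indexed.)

23

The receptive field on the input at this output position is [5 3 2 / 1 5 0 / 1 3 4]. Elementwise product with the kernel and sum: 5·1 + 3·2 + 2·-2 + 5·3 + 3·-1 + 4·1.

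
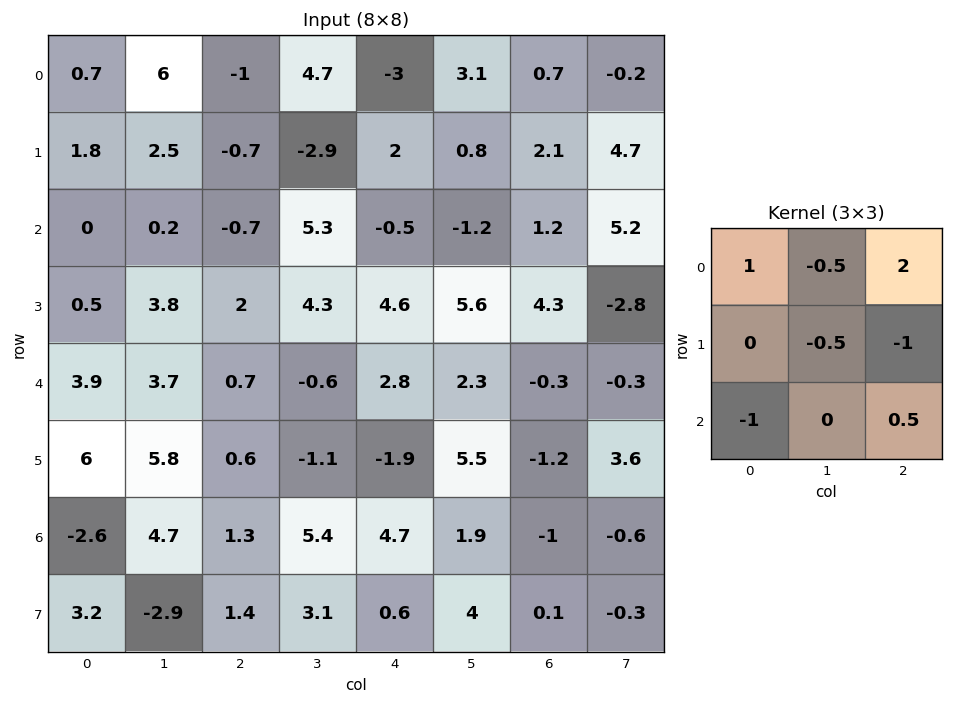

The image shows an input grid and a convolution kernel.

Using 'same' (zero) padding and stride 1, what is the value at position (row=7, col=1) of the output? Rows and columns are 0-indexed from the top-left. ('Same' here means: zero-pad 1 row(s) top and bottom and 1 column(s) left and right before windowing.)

The receptive field on the zero-padded input at this output position is [-2.6 4.7 1.3 / 3.2 -2.9 1.4 / 0 0 0]. Elementwise product with the kernel and sum: -2.6·1 + 4.7·-0.5 + 1.3·2 + -2.9·-0.5 + 1.4·-1 + 0·-1 + 0·0.5.

-2.3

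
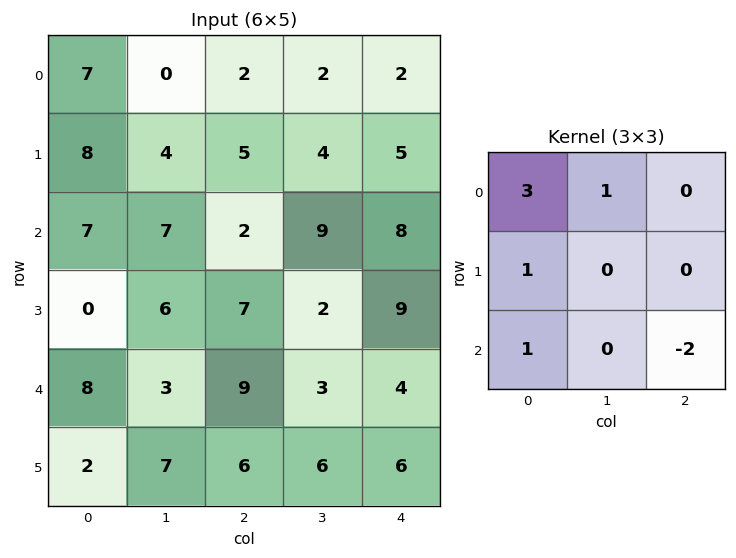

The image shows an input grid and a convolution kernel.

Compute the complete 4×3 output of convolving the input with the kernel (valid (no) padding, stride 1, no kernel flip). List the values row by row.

32 -5 -1
21 26 10
18 26 23
4 23 26

Output[0,0]: The receptive field on the input at this output position is [7 0 2 / 8 4 5 / 7 7 2]. Elementwise product with the kernel and sum: 7·3 + 0·1 + 8·1 + 7·1 + 2·-2.
Output[0,1]: The receptive field on the input at this output position is [0 2 2 / 4 5 4 / 7 2 9]. Elementwise product with the kernel and sum: 0·3 + 2·1 + 4·1 + 7·1 + 9·-2.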